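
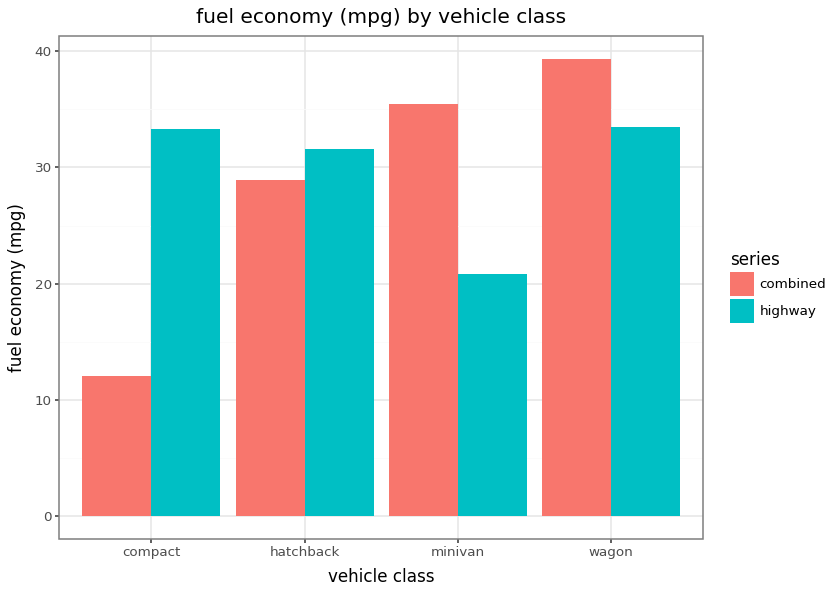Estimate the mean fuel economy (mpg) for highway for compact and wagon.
(35 + 35) / 2 ≈ 35.

≈ 35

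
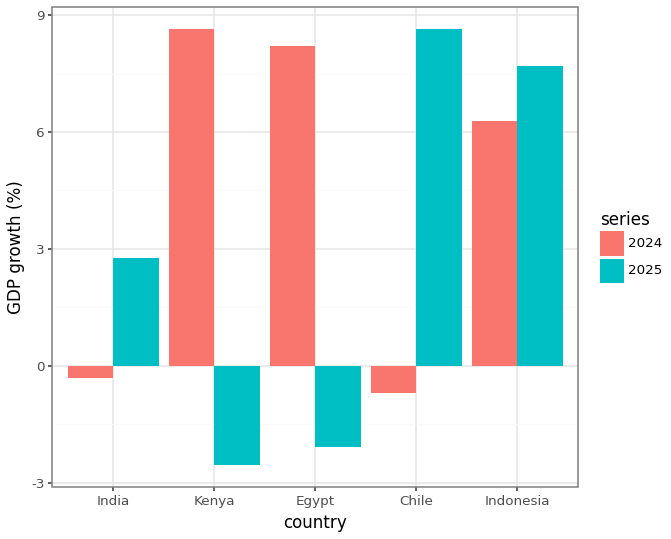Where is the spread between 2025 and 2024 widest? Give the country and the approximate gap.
Kenya: 2025 ≈ -3, 2024 ≈ 9 → gap ≈ 12. Next-largest (Egypt) is only ≈ 10.

Kenya, ≈ 12 %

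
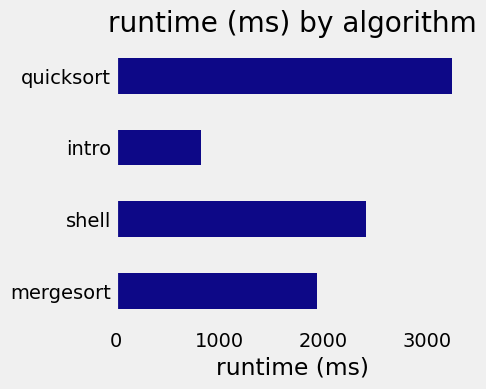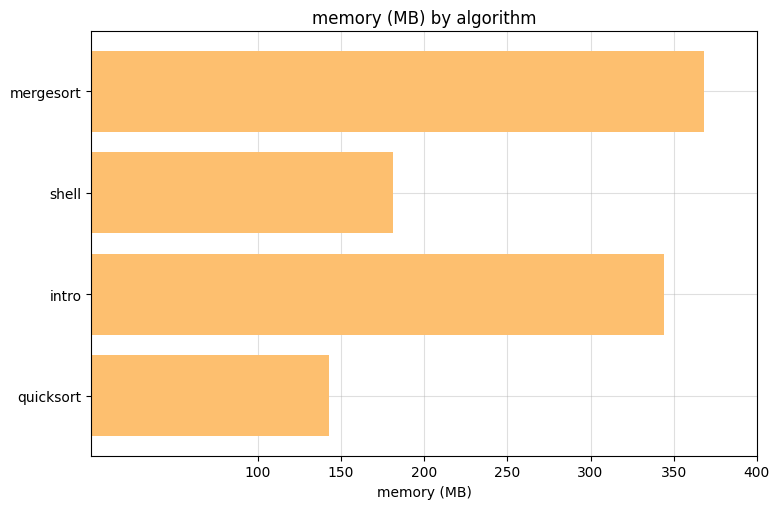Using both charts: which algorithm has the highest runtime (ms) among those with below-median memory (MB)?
Chart 2 median memory (MB) ≈ 250; below-median algorithms: shell, quicksort. Among those, quicksort has the highest runtime (ms) (≈ 3000).

quicksort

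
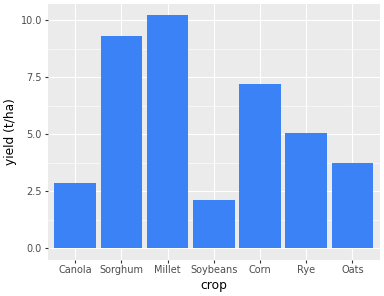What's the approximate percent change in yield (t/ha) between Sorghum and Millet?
≈ +11.1%

Sorghum ≈ 9, Millet ≈ 10; (10 − 9) / 9 ≈ +11.1%.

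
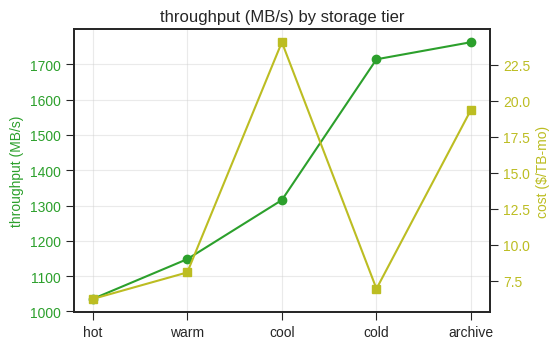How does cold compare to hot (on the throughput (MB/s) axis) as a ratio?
cold ≈ 1700, hot ≈ 1000; 1700/1000 ≈ 1.7.

≈ 1.7×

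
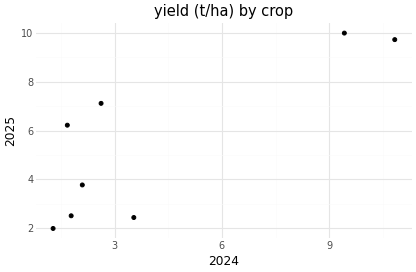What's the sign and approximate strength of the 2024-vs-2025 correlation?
positive, strong

Points are positively correlated; strong (|r| ≈ 0.8).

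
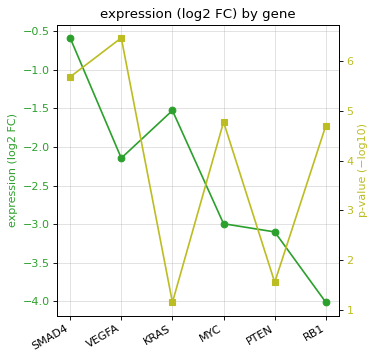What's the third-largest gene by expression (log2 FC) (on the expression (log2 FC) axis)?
Top 4 (on the expression (log2 FC) axis): SMAD4 ≈ -0.5, KRAS ≈ -1.5, VEGFA ≈ -2.0, MYC ≈ -3.0.

VEGFA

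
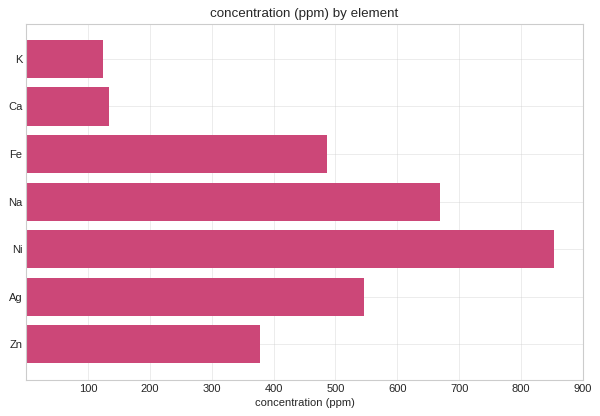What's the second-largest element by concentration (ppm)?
Na

Top 3: Ni ≈ 900, Na ≈ 700, Ag ≈ 500.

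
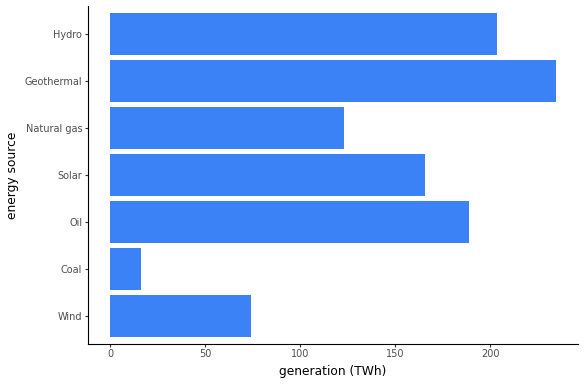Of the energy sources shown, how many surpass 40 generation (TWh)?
6

Above 40: Wind, Oil, Solar, Natural gas, Geothermal, Hydro.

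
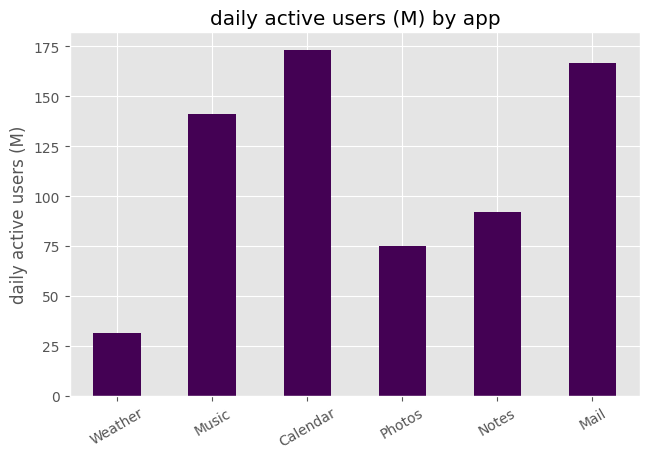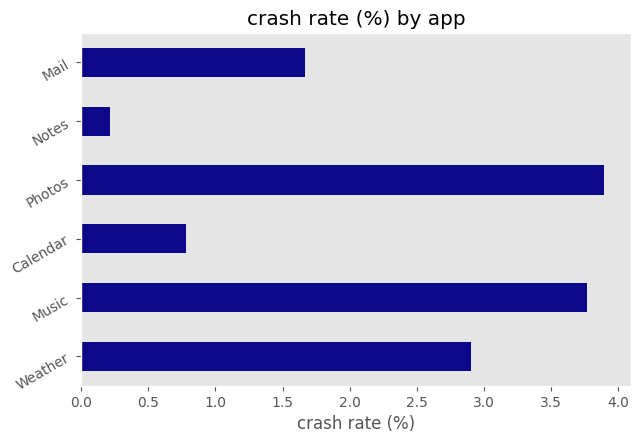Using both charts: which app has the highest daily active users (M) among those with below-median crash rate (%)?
Chart 2 median crash rate (%) ≈ 2.5; below-median apps: Calendar, Notes, Mail. Among those, Calendar has the highest daily active users (M) (≈ 180).

Calendar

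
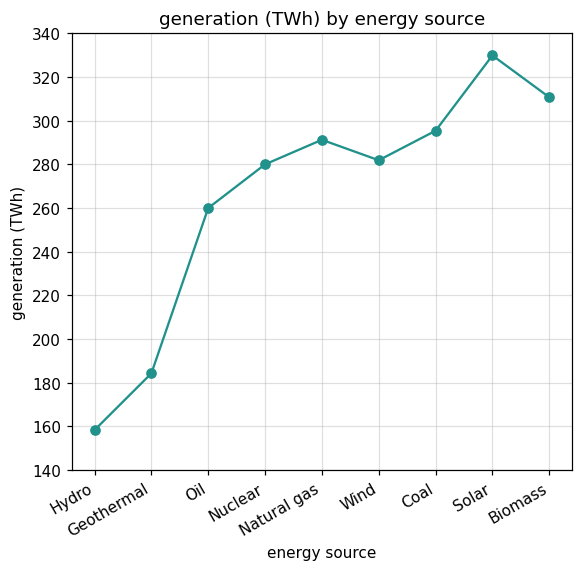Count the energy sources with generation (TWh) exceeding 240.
7

Above 240: Oil, Nuclear, Natural gas, Wind, Coal, Solar, Biomass.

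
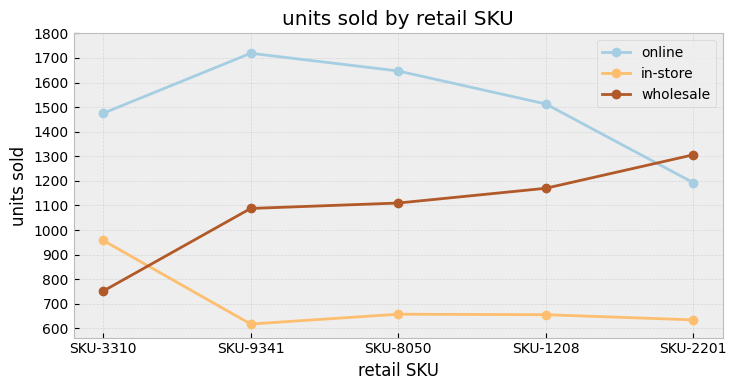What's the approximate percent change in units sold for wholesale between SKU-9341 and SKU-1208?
SKU-9341 ≈ 1100, SKU-1208 ≈ 1200; (1200 − 1100) / 1100 ≈ +9.1%.

≈ +9.1%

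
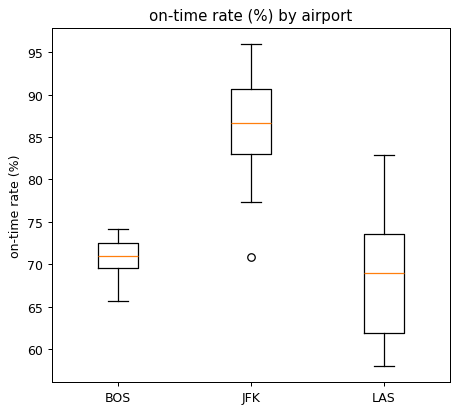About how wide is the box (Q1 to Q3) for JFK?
Q3 ≈ 90, Q1 ≈ 82; IQR ≈ 8.

≈ 8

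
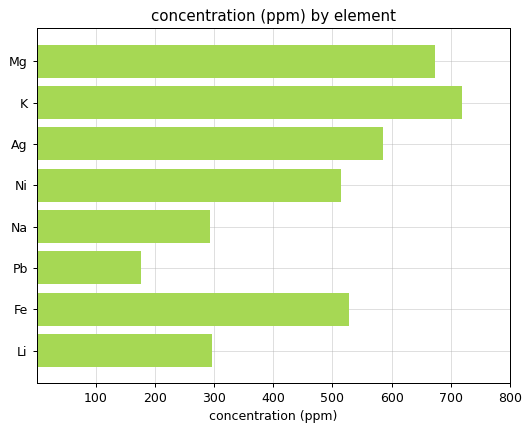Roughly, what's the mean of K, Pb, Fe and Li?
≈ 425

(700 + 200 + 500 + 300) / 4 ≈ 425.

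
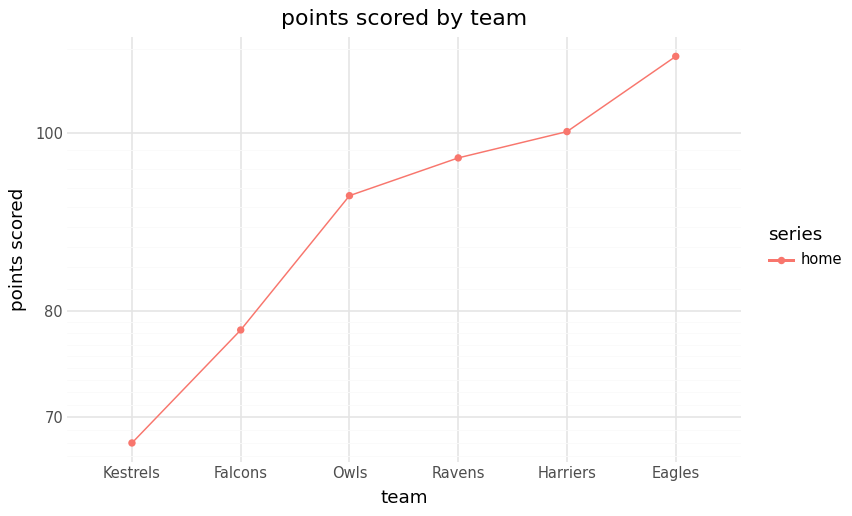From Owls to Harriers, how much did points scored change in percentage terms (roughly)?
Owls ≈ 90, Harriers ≈ 100; (100 − 90) / 90 ≈ +11.1%.

≈ +11.1%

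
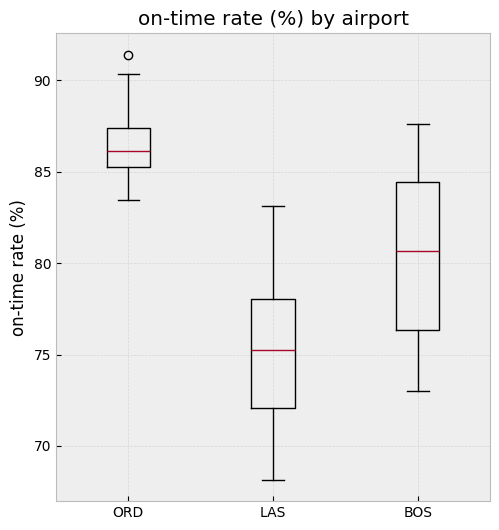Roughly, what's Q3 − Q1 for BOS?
≈ 8

Q3 ≈ 84, Q1 ≈ 76; IQR ≈ 8.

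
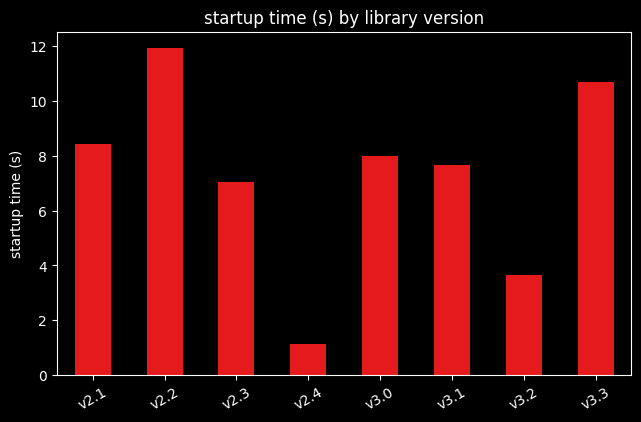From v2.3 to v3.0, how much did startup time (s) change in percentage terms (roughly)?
v2.3 ≈ 7, v3.0 ≈ 8; (8 − 7) / 7 ≈ +14.3%.

≈ +14.3%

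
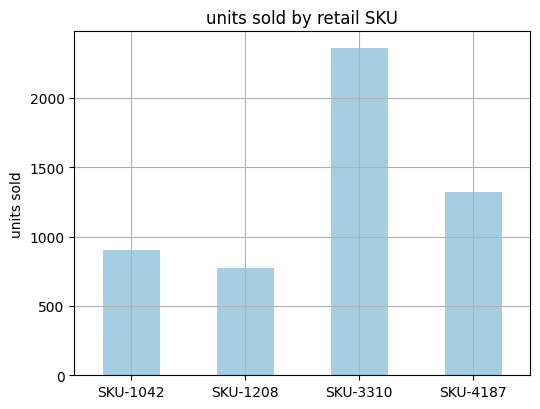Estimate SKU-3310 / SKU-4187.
SKU-3310 ≈ 2400, SKU-4187 ≈ 1400; 2400/1400 ≈ 1.71.

≈ 1.71×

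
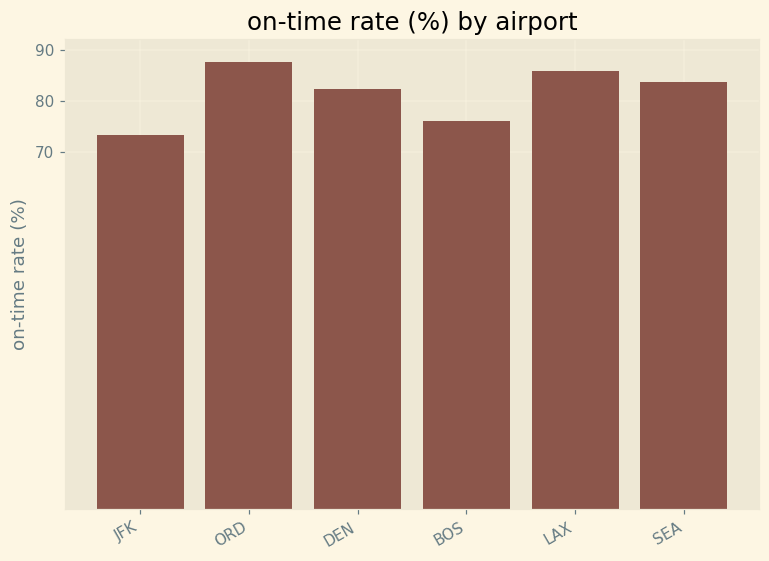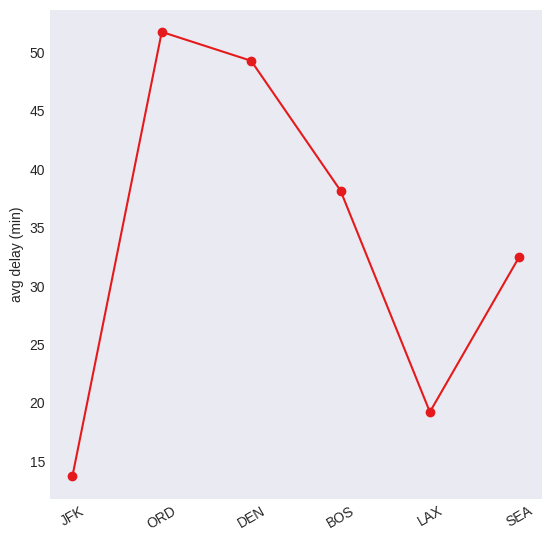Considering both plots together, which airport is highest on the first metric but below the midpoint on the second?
Chart 2 median avg delay (min) ≈ 35; below-median airports: JFK, LAX, SEA. Among those, LAX has the highest on-time rate (%) (≈ 90).

LAX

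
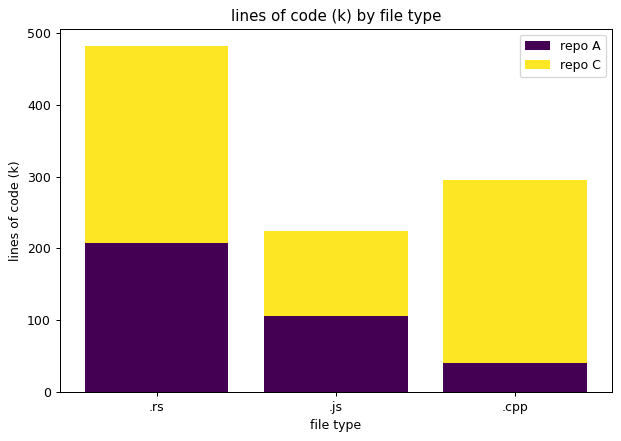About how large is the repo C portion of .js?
≈ 100

repo C top ≈ 200, bottom ≈ 100; segment ≈ 100.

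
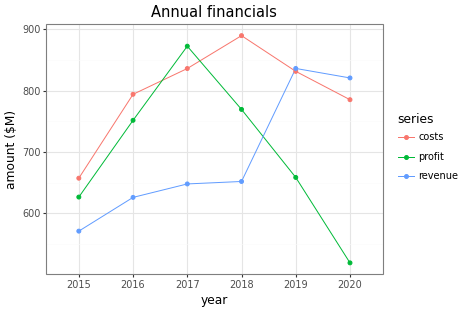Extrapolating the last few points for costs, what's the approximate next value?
Last three: 900, 850, 800 → slope ≈ -50/step → next ≈ 750.

≈ 750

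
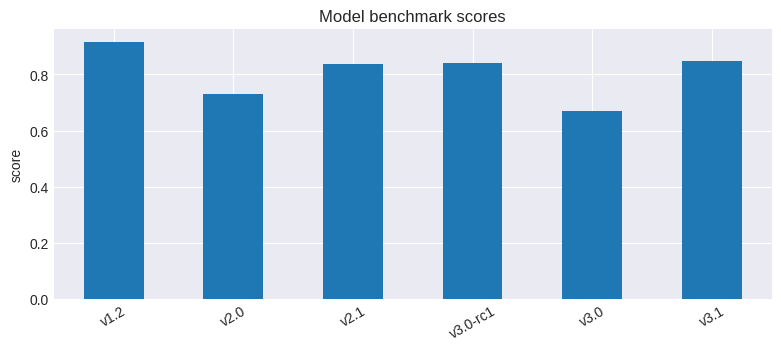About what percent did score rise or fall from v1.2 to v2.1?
≈ -11.1%

v1.2 ≈ 0.9, v2.1 ≈ 0.8; (0.8 − 0.9) / 0.9 ≈ -11.1%.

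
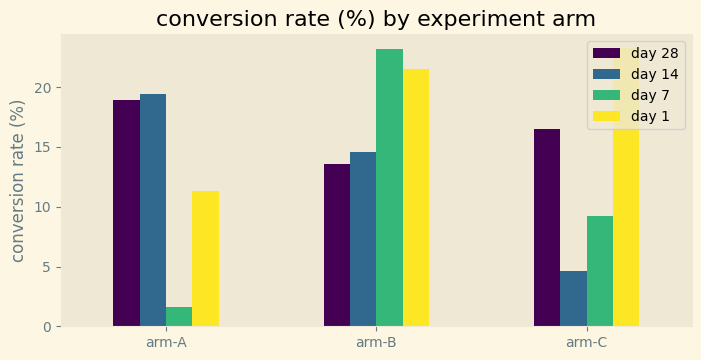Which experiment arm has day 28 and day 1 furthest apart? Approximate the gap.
arm-B: day 28 ≈ 14, day 1 ≈ 22 → gap ≈ 8. Next-largest (arm-A) is only ≈ 6.

arm-B, ≈ 8 %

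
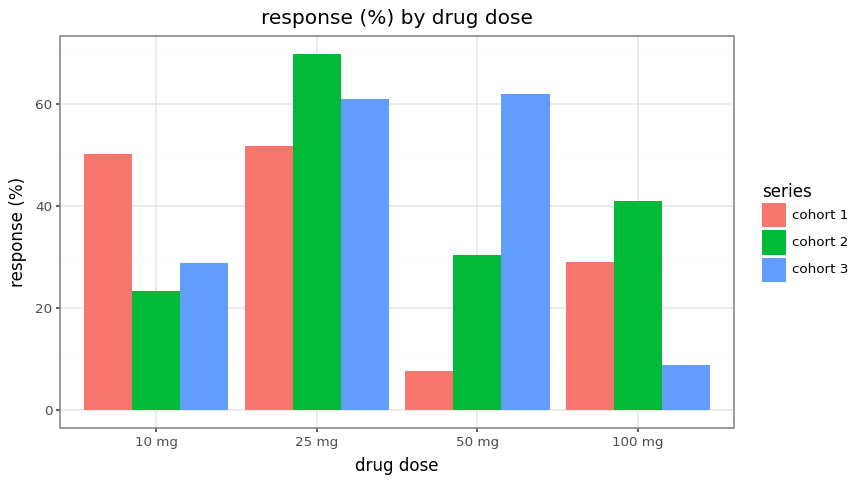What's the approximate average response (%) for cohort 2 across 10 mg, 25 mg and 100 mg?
≈ 43

(20 + 70 + 40) / 3 ≈ 43.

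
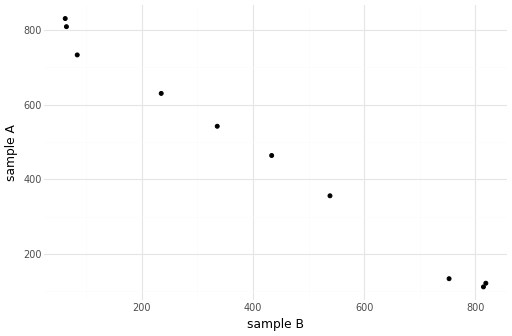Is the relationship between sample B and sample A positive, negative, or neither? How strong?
Points are negatively correlated; strong (|r| ≈ 1.0).

negative, strong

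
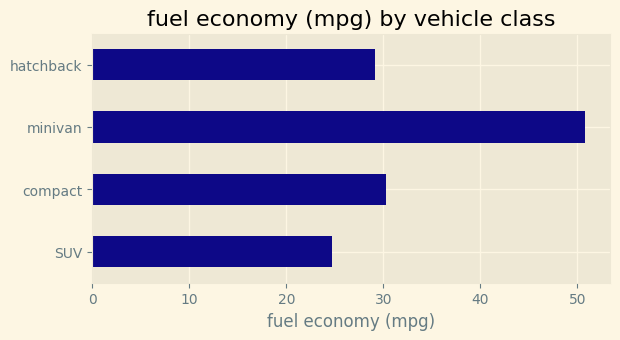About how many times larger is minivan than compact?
≈ 1.67×

minivan ≈ 50, compact ≈ 30; 50/30 ≈ 1.67.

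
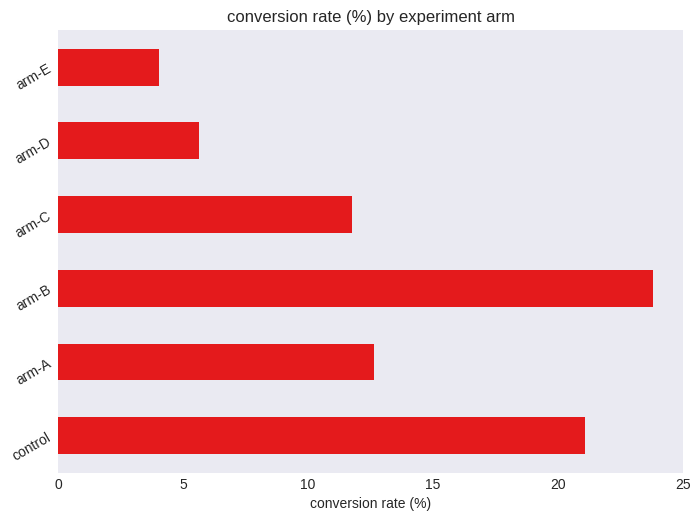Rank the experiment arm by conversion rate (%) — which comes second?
control

Top 3: arm-B ≈ 24, control ≈ 22, arm-A ≈ 12.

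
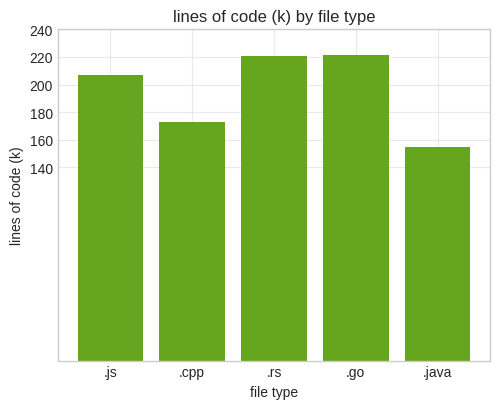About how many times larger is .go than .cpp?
.go ≈ 220, .cpp ≈ 180; 220/180 ≈ 1.22.

≈ 1.22×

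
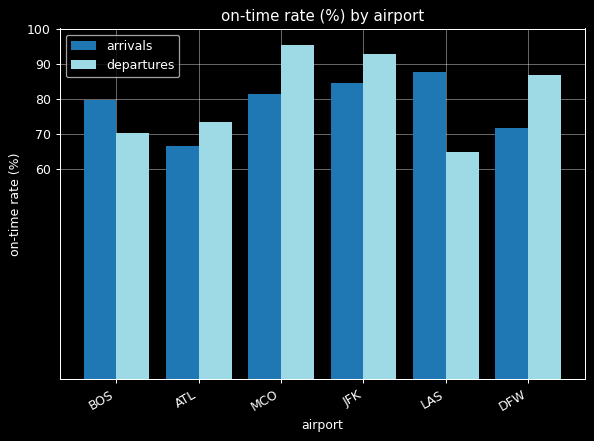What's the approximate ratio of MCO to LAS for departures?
≈ 1.67×

MCO ≈ 100, LAS ≈ 60; 100/60 ≈ 1.67.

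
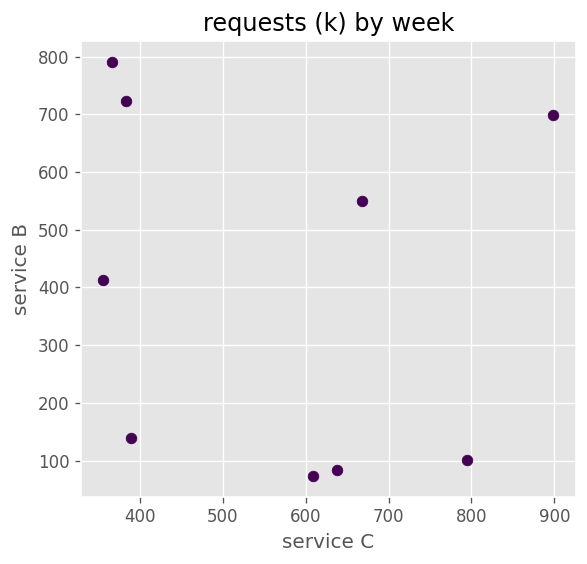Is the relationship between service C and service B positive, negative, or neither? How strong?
Points are roughly uncorrelated; weak (|r| ≈ 0.2).

no clear correlation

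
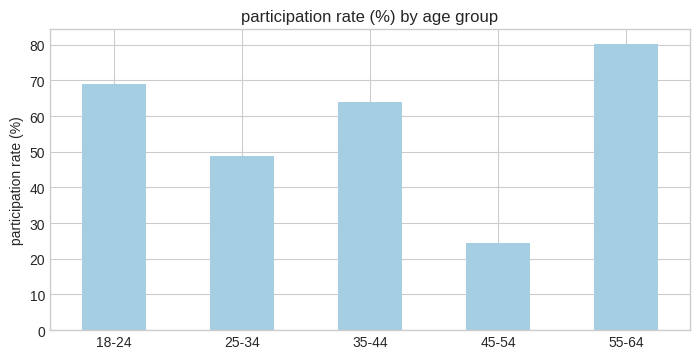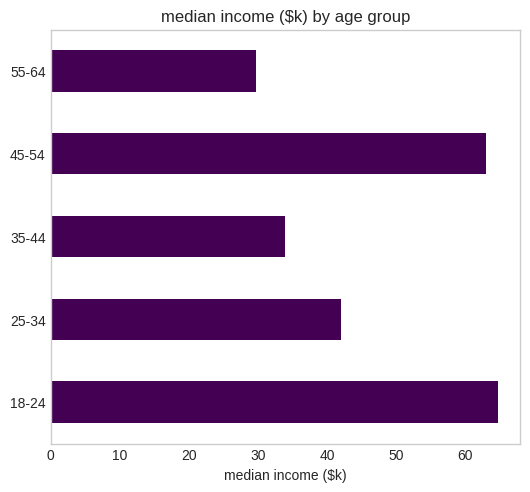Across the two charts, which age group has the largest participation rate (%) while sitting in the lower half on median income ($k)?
Chart 2 median median income ($k) ≈ 40; below-median age groups: 35-44, 55-64. Among those, 55-64 has the highest participation rate (%) (≈ 80).

55-64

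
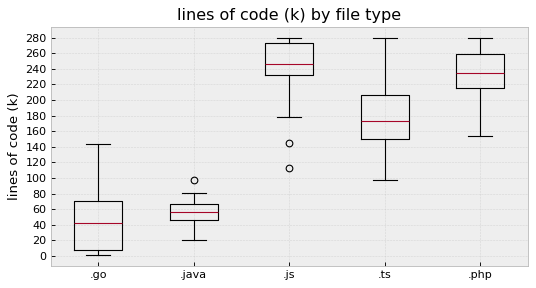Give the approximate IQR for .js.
≈ 40

Q3 ≈ 280, Q1 ≈ 240; IQR ≈ 40.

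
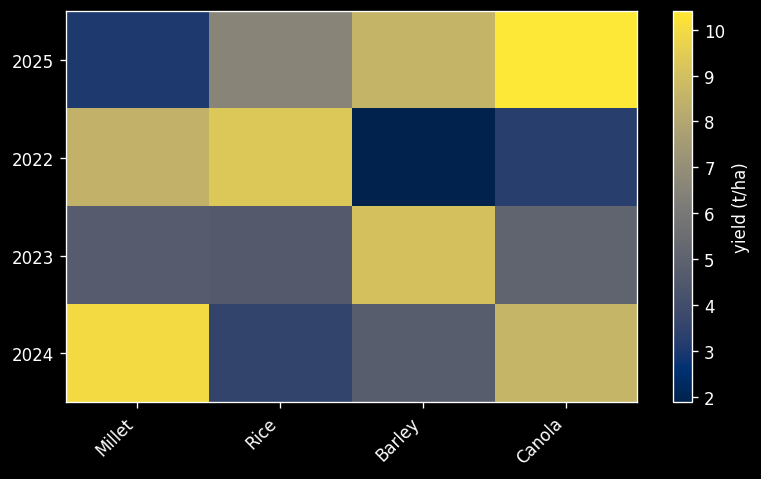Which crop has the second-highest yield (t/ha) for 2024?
Canola

Top 3 for 2024: Millet ≈ 10, Canola ≈ 9, Barley ≈ 5.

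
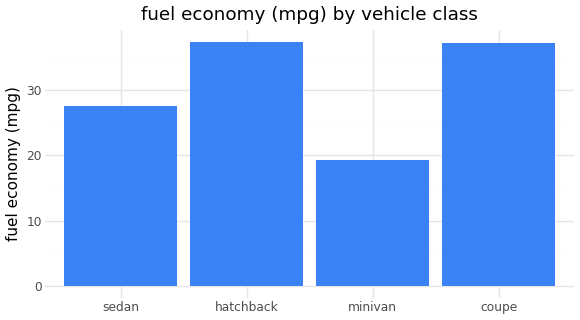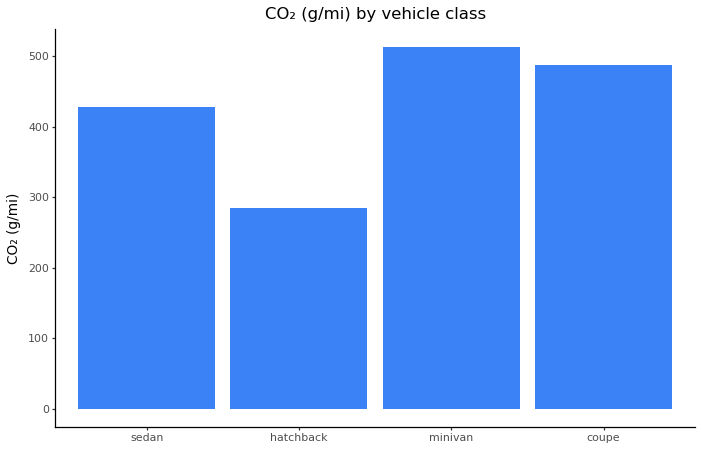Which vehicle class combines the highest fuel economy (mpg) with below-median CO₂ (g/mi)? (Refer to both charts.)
hatchback

Chart 2 median CO₂ (g/mi) ≈ 450; below-median vehicle classes: sedan, hatchback. Among those, hatchback has the highest fuel economy (mpg) (≈ 35).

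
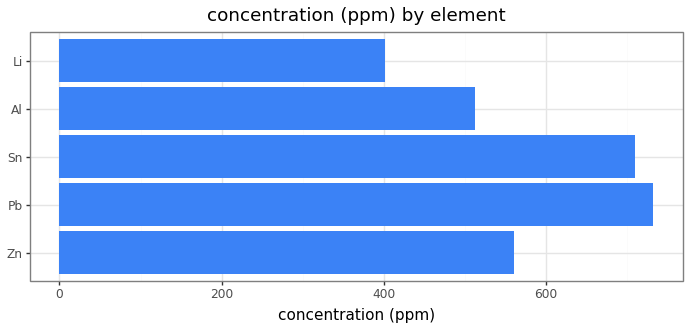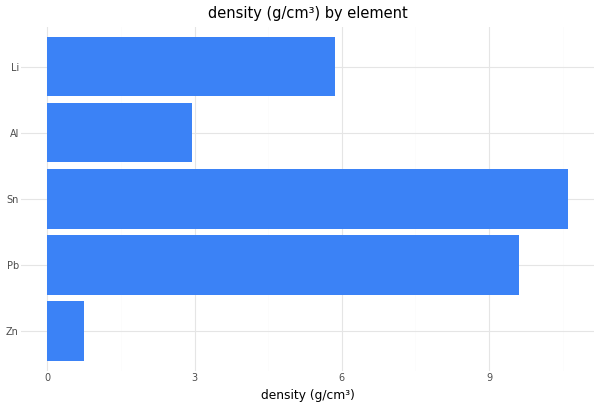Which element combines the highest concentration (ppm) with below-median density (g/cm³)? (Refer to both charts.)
Chart 2 median density (g/cm³) ≈ 6; below-median elements: Zn, Al. Among those, Zn has the highest concentration (ppm) (≈ 600).

Zn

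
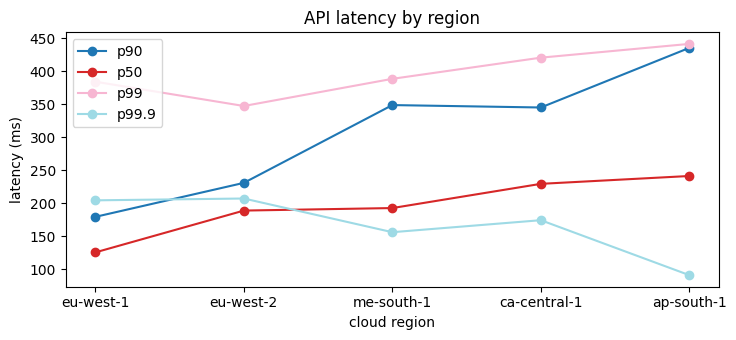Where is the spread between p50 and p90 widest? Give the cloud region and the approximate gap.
ap-south-1: p50 ≈ 250, p90 ≈ 450 → gap ≈ 200. Next-largest (me-south-1) is only ≈ 150.

ap-south-1, ≈ 200 ms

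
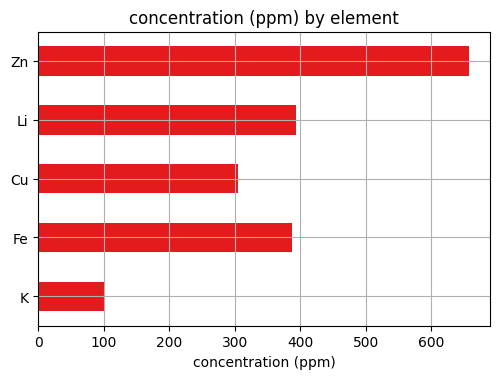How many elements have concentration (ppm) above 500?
1

Above 500: Zn.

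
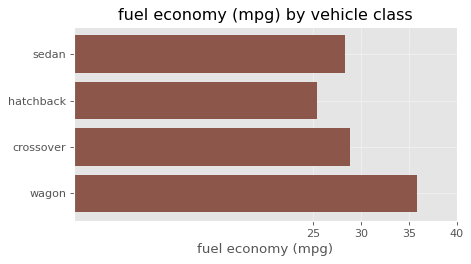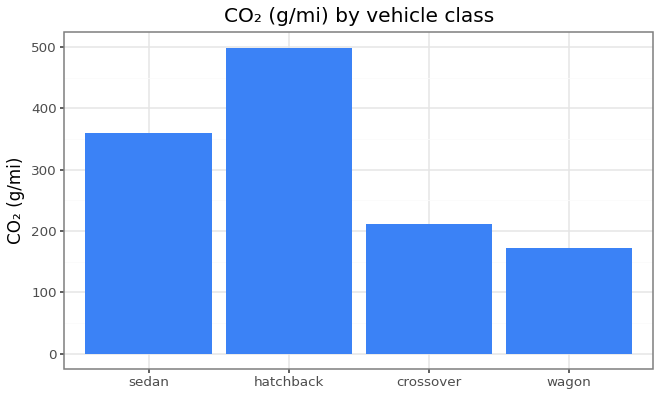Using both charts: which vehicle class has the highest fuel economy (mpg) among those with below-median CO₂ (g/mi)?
Chart 2 median CO₂ (g/mi) ≈ 300; below-median vehicle classes: crossover, wagon. Among those, wagon has the highest fuel economy (mpg) (≈ 35).

wagon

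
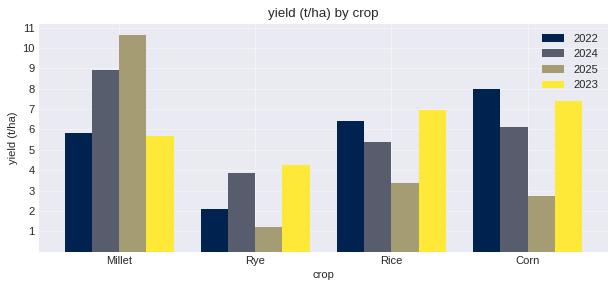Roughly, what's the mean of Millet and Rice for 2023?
≈ 6

(6 + 7) / 2 ≈ 6.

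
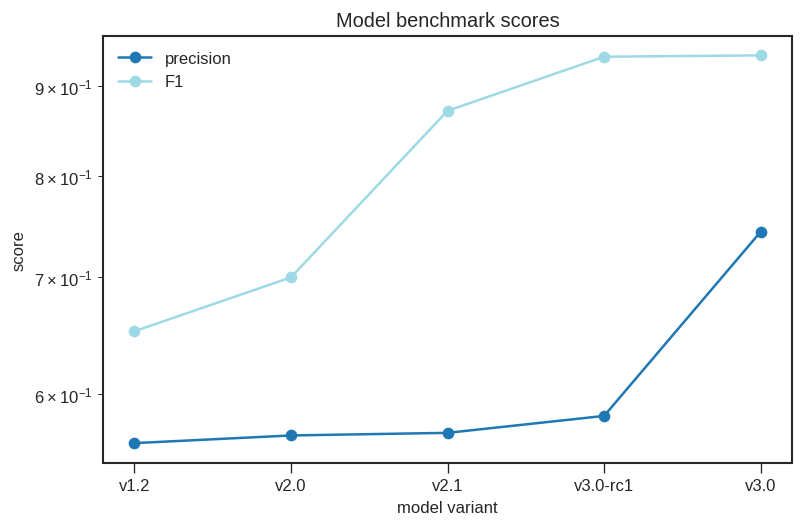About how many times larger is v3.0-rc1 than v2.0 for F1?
v3.0-rc1 ≈ 0.95, v2.0 ≈ 0.70; 0.95/0.70 ≈ 1.36.

≈ 1.36×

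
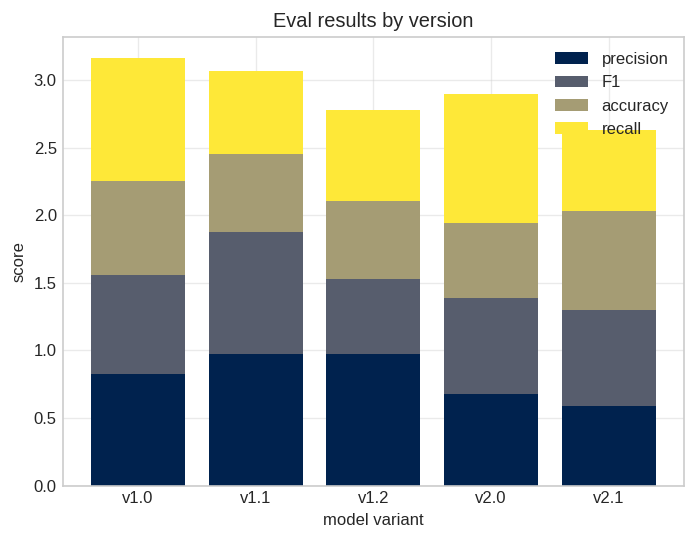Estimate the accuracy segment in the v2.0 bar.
≈ 0.5

accuracy top ≈ 2.0, bottom ≈ 1.5; segment ≈ 0.5.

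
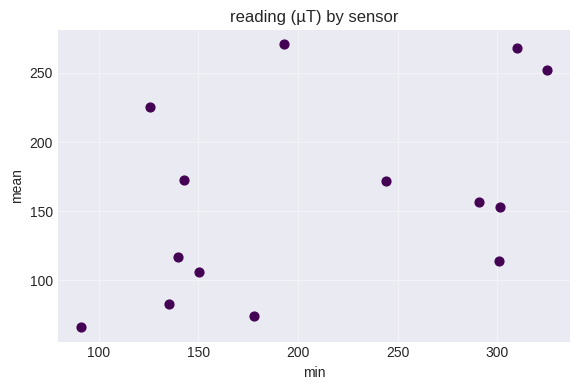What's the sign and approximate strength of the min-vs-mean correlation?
positive, moderate

Points are positively correlated; moderate (|r| ≈ 0.5).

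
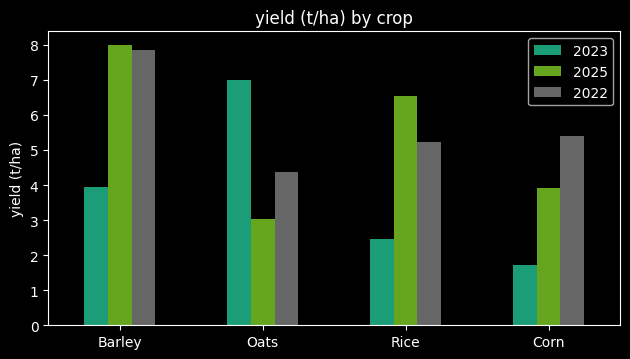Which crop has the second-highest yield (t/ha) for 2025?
Top 3 for 2025: Barley ≈ 8, Rice ≈ 7, Corn ≈ 4.

Rice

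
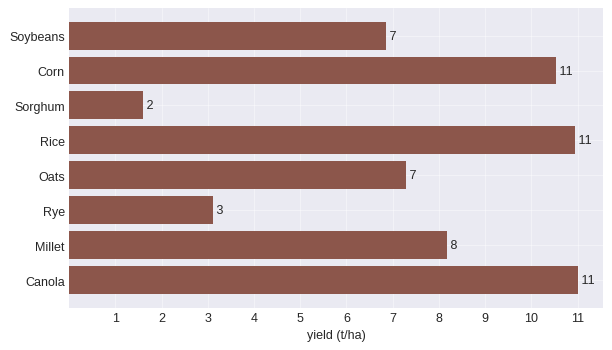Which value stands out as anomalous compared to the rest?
Sorghum

Sorghum ≈ 2; the rest sit between ≈ 3 and ≈ 11.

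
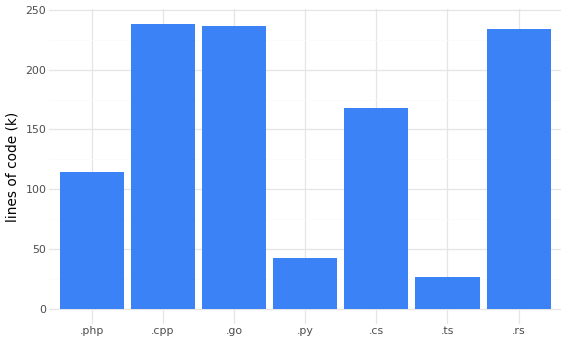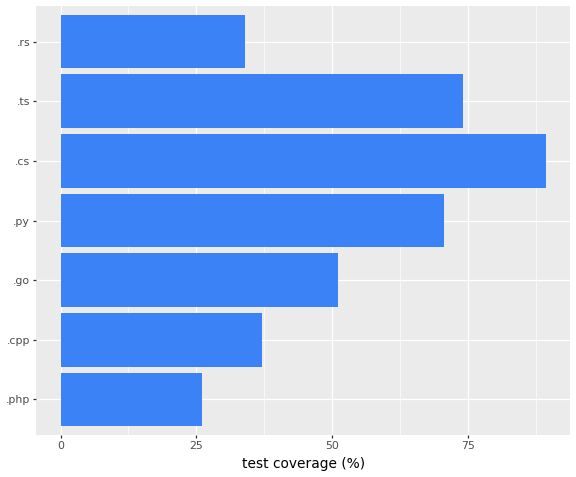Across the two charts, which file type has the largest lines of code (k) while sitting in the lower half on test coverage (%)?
.cpp

Chart 2 median test coverage (%) ≈ 50; below-median file types: .php, .cpp, .rs. Among those, .cpp has the highest lines of code (k) (≈ 250).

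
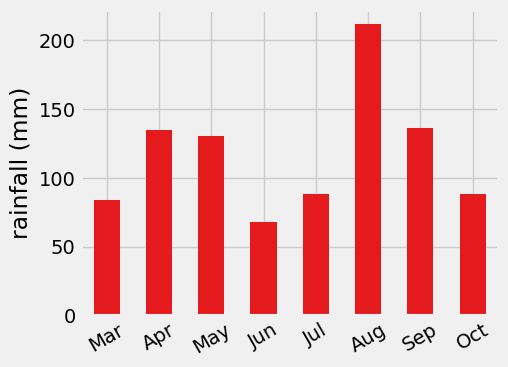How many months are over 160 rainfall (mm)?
1

Above 160: Aug.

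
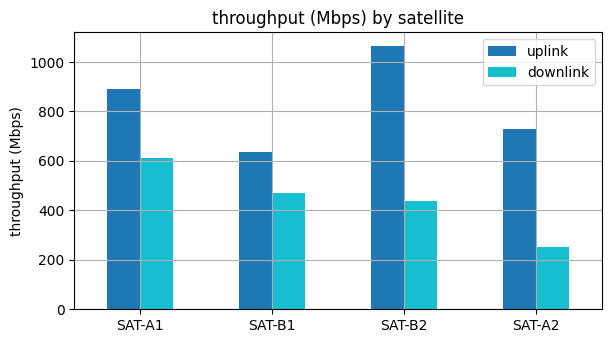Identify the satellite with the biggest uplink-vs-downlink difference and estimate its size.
SAT-B2, ≈ 700 Mbps

SAT-B2: uplink ≈ 1100, downlink ≈ 400 → gap ≈ 700. Next-largest (SAT-A2) is only ≈ 400.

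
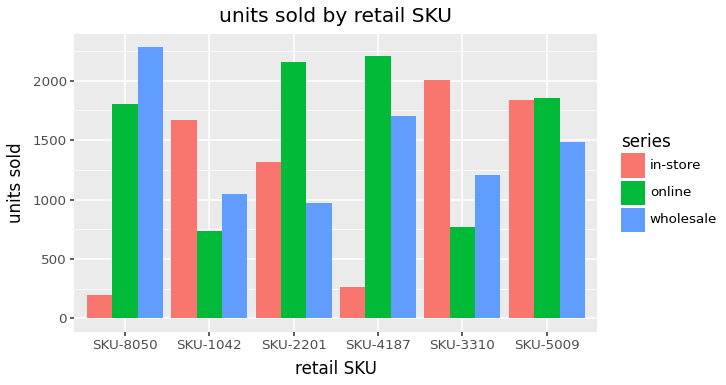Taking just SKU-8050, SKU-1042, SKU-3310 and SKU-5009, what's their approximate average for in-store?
≈ 1400

(200 + 1600 + 2000 + 1800) / 4 ≈ 1400.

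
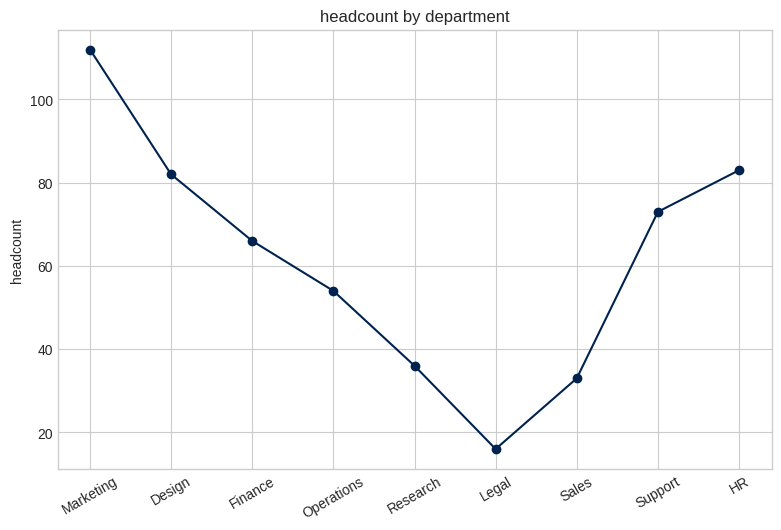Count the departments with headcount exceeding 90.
1

Above 90: Marketing.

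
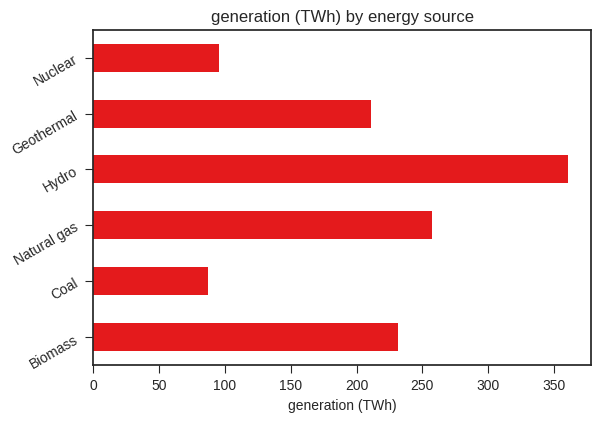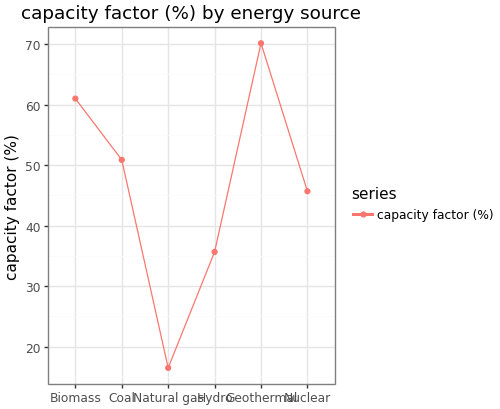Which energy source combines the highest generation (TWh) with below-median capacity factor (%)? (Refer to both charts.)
Chart 2 median capacity factor (%) ≈ 50; below-median energy sources: Natural gas, Hydro, Nuclear. Among those, Hydro has the highest generation (TWh) (≈ 350).

Hydro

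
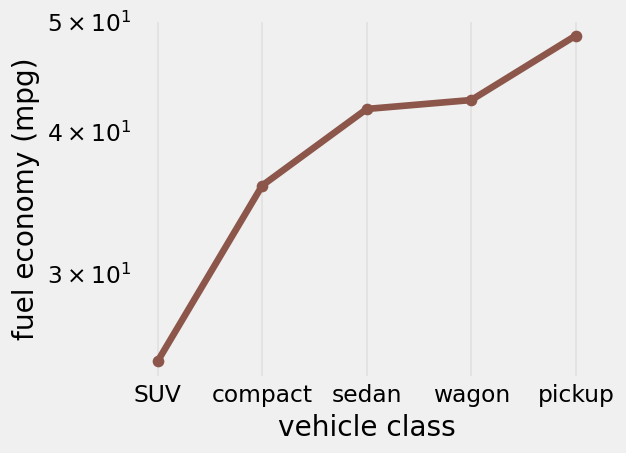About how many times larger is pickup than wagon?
pickup ≈ 48, wagon ≈ 42; 48/42 ≈ 1.14.

≈ 1.14×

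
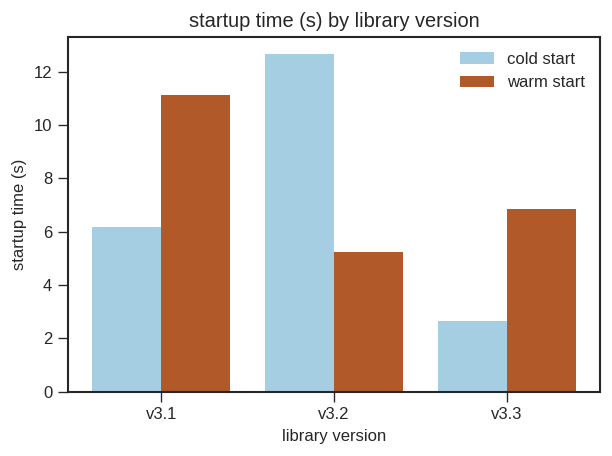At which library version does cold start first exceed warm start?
v3.1: cold start ≈ 6 vs warm start ≈ 12 (not yet); v3.2: cold start ≈ 12 vs warm start ≈ 6 (first crossover).

v3.2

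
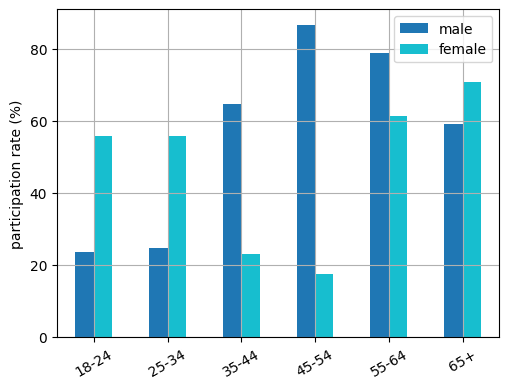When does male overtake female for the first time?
25-34: male ≈ 20 vs female ≈ 60 (not yet); 35-44: male ≈ 60 vs female ≈ 20 (first crossover).

35-44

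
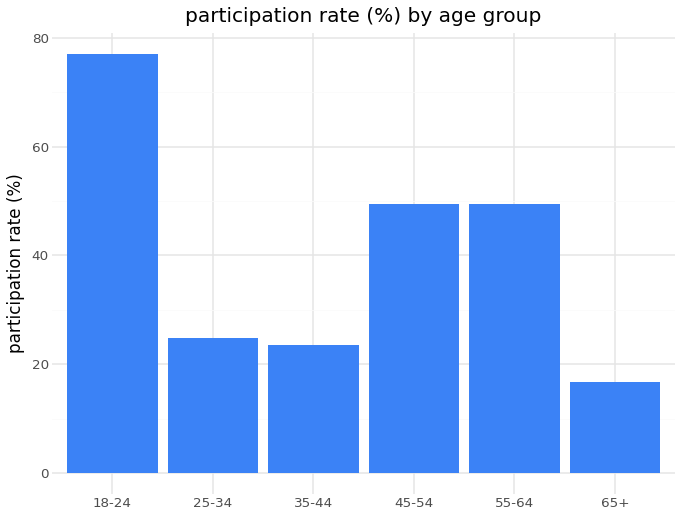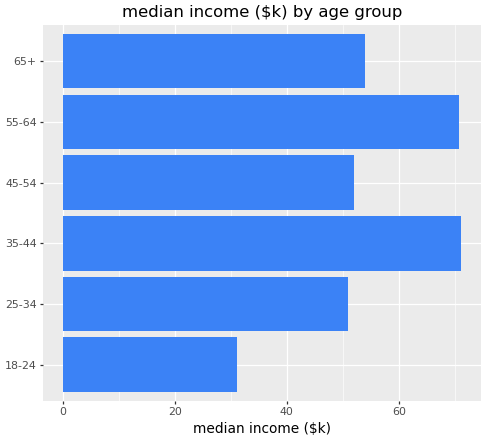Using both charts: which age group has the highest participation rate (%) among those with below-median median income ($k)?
18-24

Chart 2 median median income ($k) ≈ 50; below-median age groups: 18-24, 25-34, 45-54. Among those, 18-24 has the highest participation rate (%) (≈ 80).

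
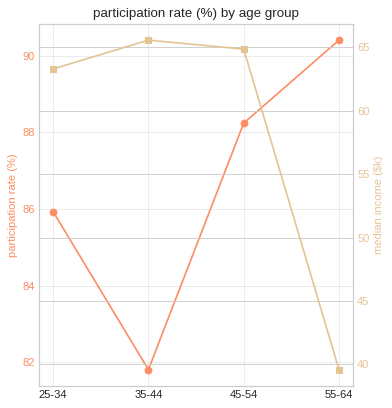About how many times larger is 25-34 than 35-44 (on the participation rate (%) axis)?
≈ 1.05×

25-34 ≈ 86, 35-44 ≈ 82; 86/82 ≈ 1.05.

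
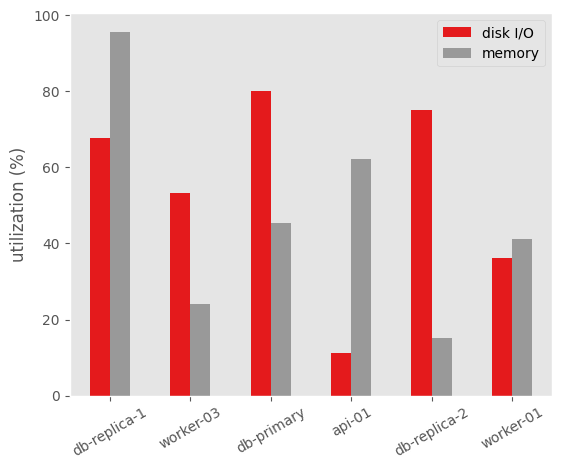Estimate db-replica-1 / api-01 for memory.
db-replica-1 ≈ 100, api-01 ≈ 60; 100/60 ≈ 1.67.

≈ 1.67×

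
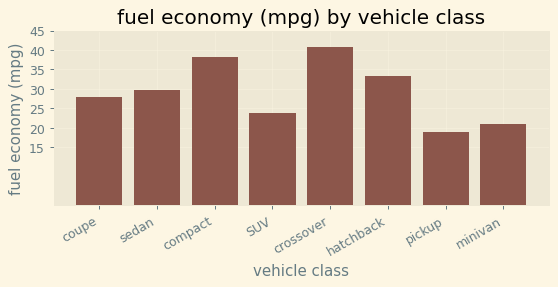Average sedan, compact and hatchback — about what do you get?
(30 + 40 + 35) / 3 ≈ 35.

≈ 35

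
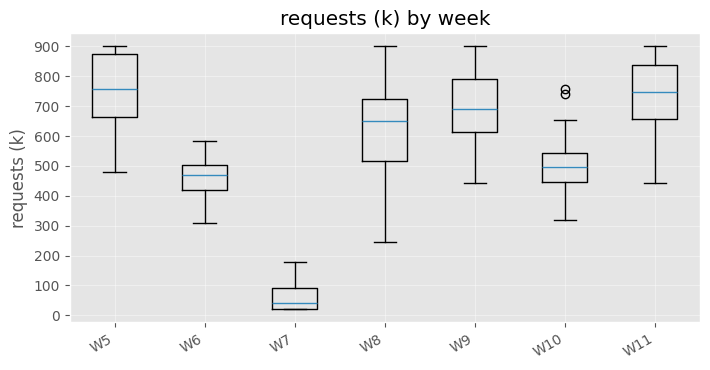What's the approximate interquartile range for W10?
Q3 ≈ 500, Q1 ≈ 400; IQR ≈ 100.

≈ 100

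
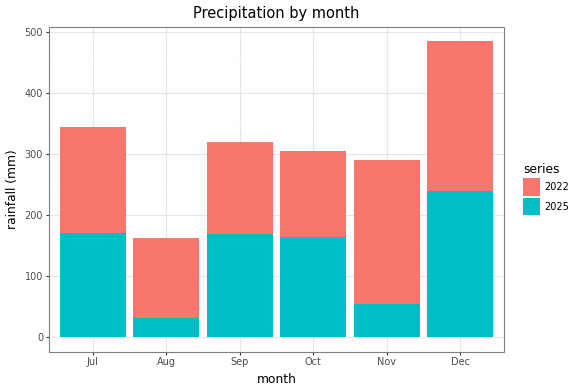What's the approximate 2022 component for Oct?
≈ 150

2022 top ≈ 300, bottom ≈ 150; segment ≈ 150.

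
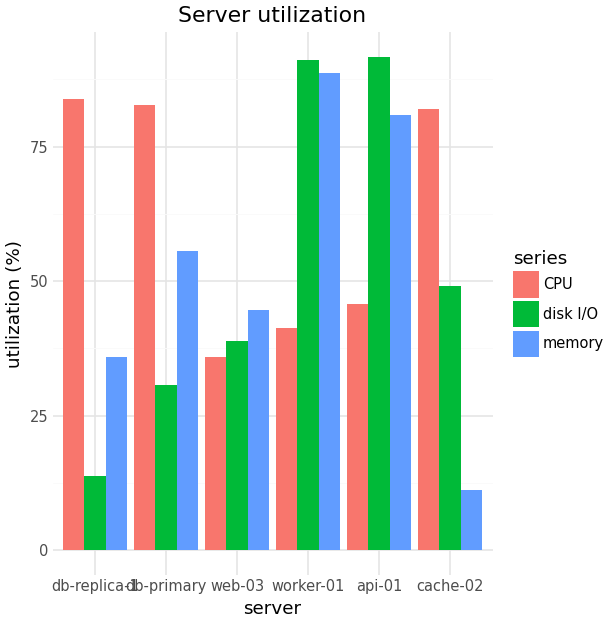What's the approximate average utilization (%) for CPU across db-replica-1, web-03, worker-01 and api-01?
(80 + 40 + 40 + 50) / 4 ≈ 52.

≈ 52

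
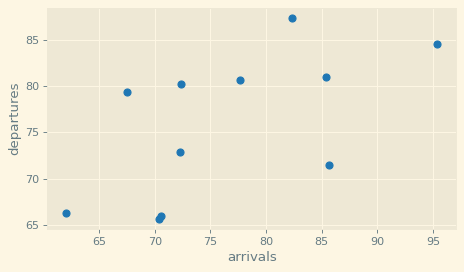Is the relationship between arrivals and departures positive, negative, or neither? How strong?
Points are positively correlated; moderate (|r| ≈ 0.6).

positive, moderate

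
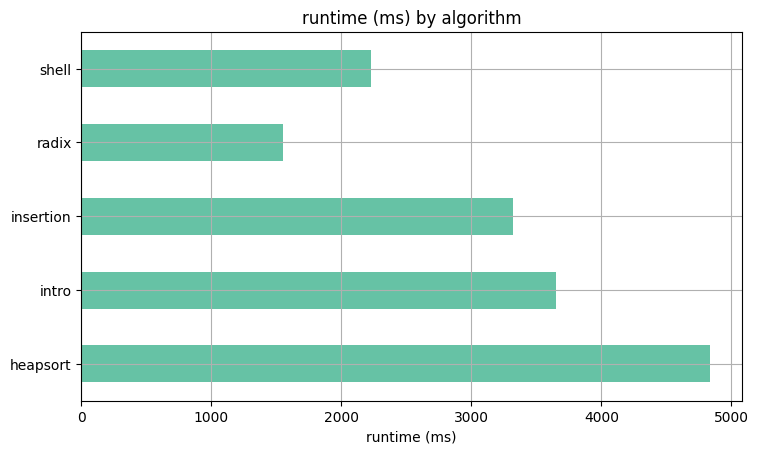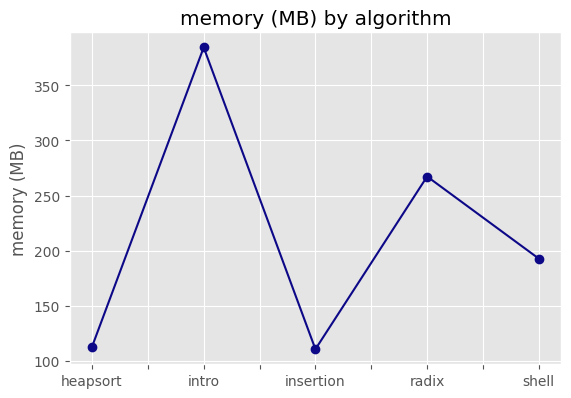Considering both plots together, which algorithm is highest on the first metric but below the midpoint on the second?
Chart 2 median memory (MB) ≈ 200; below-median algorithms: heapsort, insertion. Among those, heapsort has the highest runtime (ms) (≈ 5000).

heapsort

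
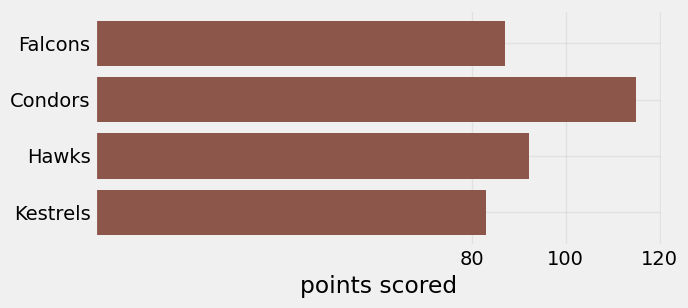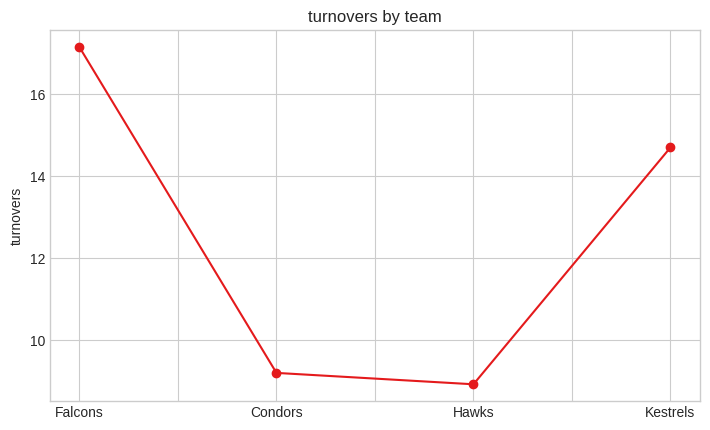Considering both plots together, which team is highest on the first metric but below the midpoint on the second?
Chart 2 median turnovers ≈ 12; below-median teams: Condors, Hawks. Among those, Condors has the highest points scored (≈ 120).

Condors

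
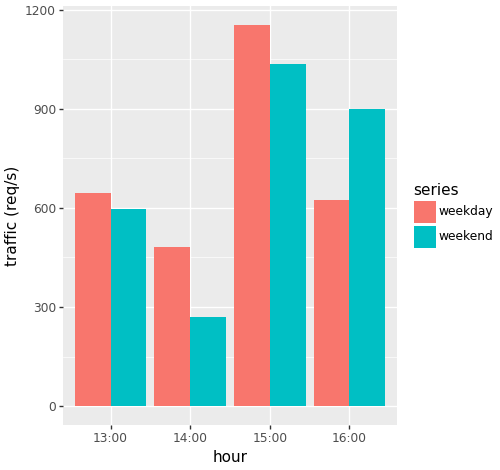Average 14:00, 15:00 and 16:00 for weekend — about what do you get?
(300 + 1000 + 900) / 3 ≈ 733.

≈ 733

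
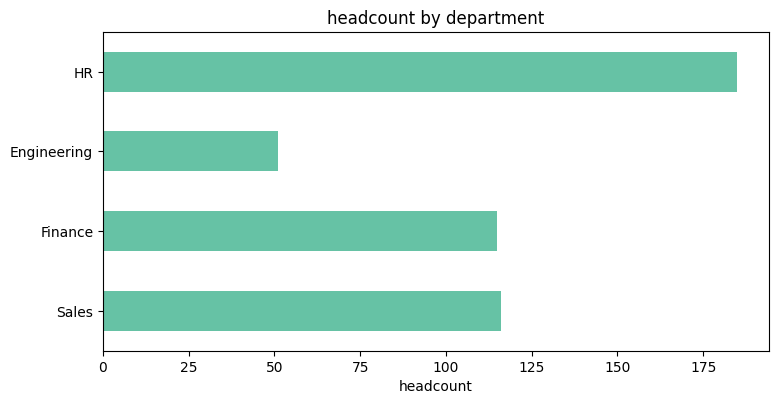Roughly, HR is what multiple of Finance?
≈ 1.5×

HR ≈ 180, Finance ≈ 120; 180/120 ≈ 1.5.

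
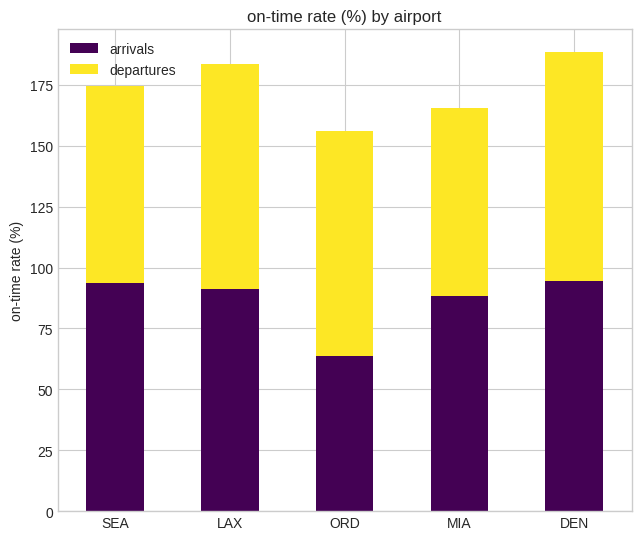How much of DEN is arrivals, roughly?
≈ 100

arrivals top ≈ 100, bottom ≈ 0; segment ≈ 100.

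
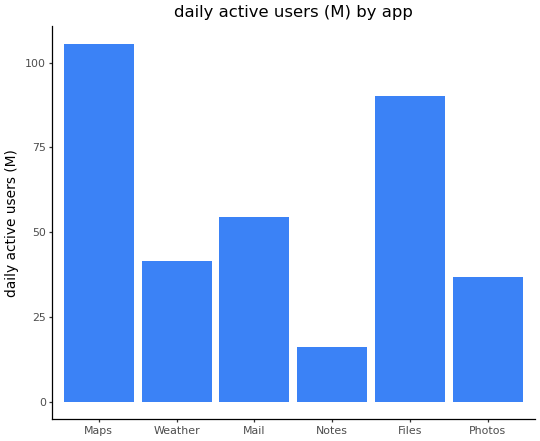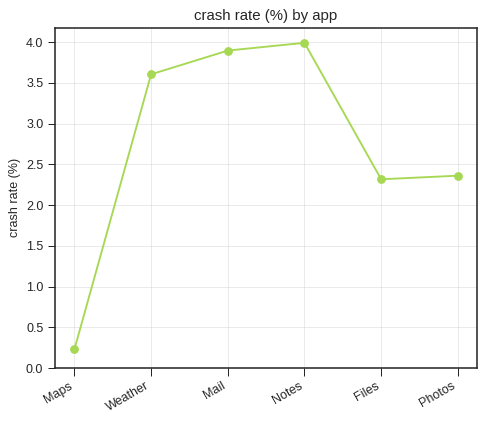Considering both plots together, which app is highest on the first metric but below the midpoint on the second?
Chart 2 median crash rate (%) ≈ 3; below-median apps: Maps, Files, Photos. Among those, Maps has the highest daily active users (M) (≈ 110).

Maps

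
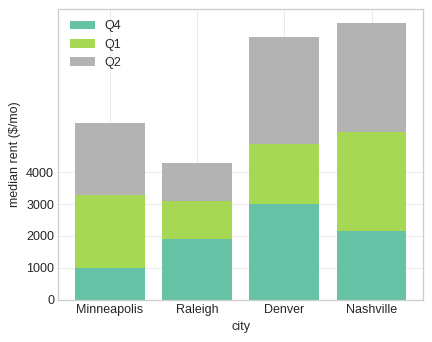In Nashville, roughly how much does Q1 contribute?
Q1 top ≈ 5000, bottom ≈ 2000; segment ≈ 3000.

≈ 3000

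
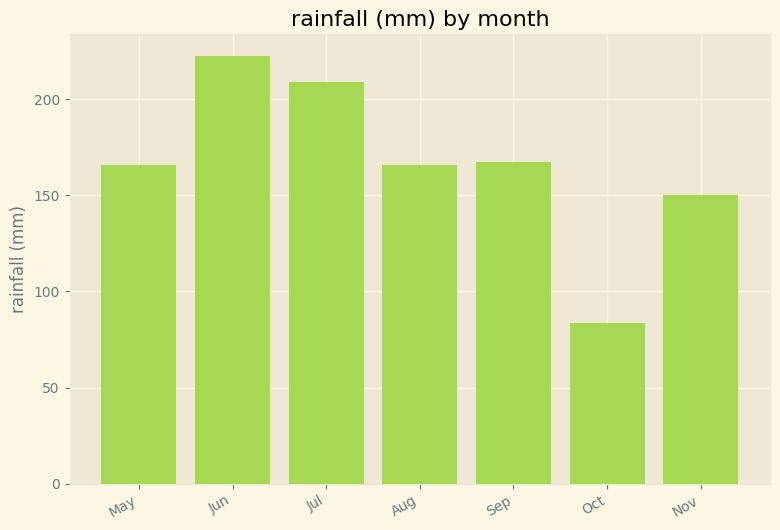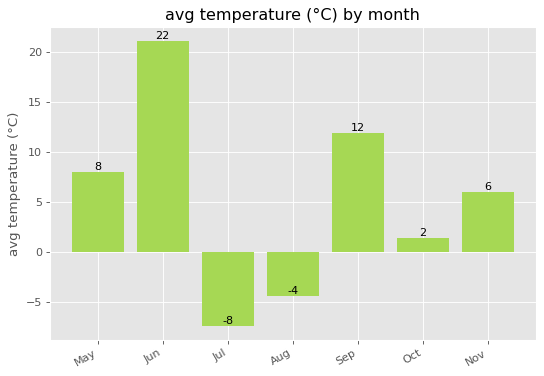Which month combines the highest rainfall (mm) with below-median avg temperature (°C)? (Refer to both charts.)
Jul

Chart 2 median avg temperature (°C) ≈ 6; below-median months: Jul, Aug, Oct. Among those, Jul has the highest rainfall (mm) (≈ 200).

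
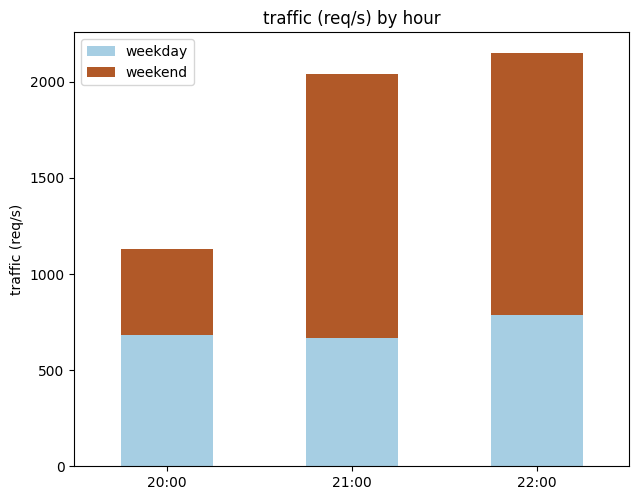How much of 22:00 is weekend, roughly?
≈ 1400

weekend top ≈ 2200, bottom ≈ 800; segment ≈ 1400.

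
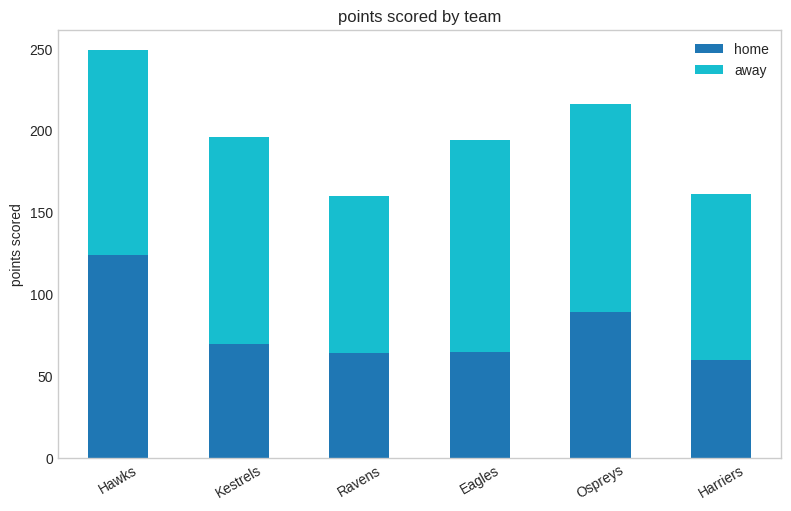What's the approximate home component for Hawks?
≈ 125

home top ≈ 125, bottom ≈ 0; segment ≈ 125.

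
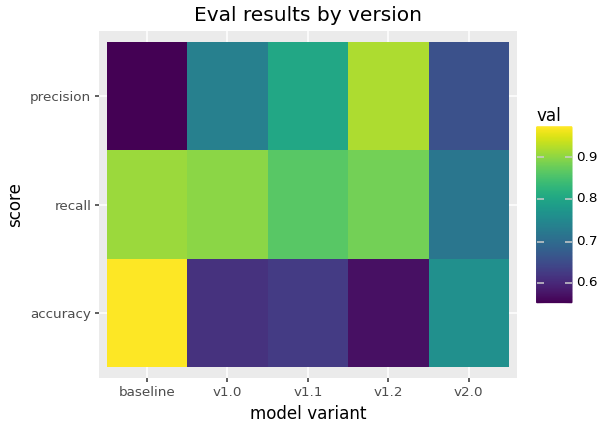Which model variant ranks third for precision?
Top 4 for precision: v1.2 ≈ 0.90, v1.1 ≈ 0.80, v1.0 ≈ 0.75, v2.0 ≈ 0.65.

v1.0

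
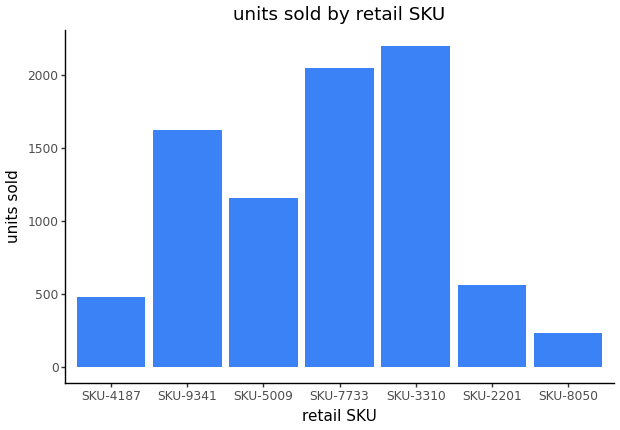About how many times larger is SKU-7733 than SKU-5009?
≈ 1.67×

SKU-7733 ≈ 2000, SKU-5009 ≈ 1200; 2000/1200 ≈ 1.67.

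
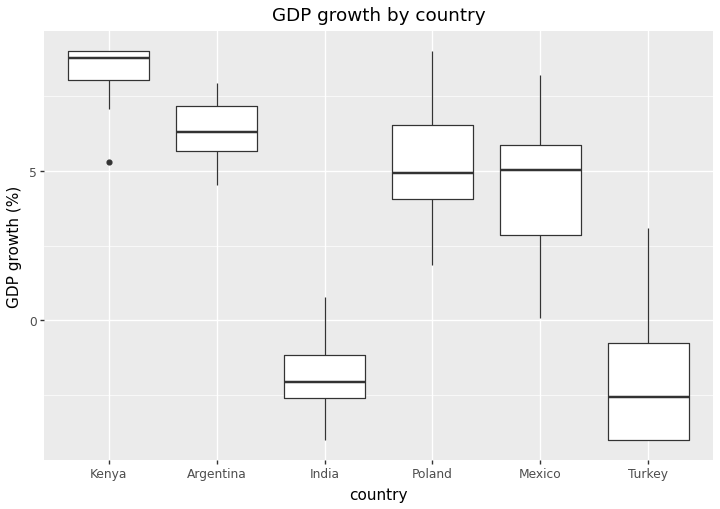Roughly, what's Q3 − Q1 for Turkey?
≈ 3

Q3 ≈ -1, Q1 ≈ -4; IQR ≈ 3.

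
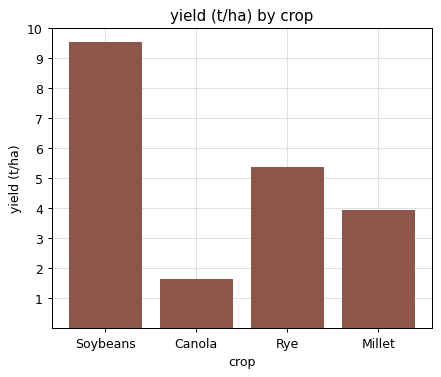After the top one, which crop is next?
Top 3: Soybeans ≈ 10, Rye ≈ 5, Millet ≈ 4.

Rye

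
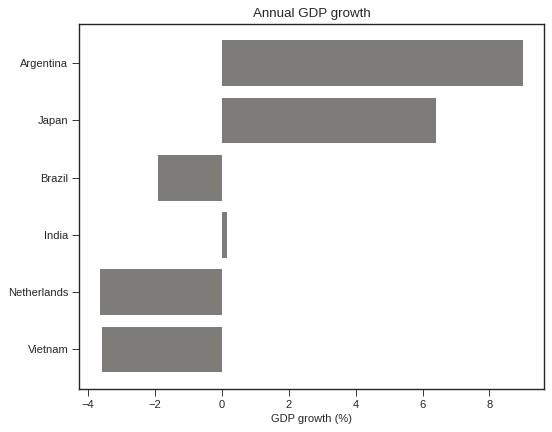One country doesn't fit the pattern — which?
Argentina

Argentina ≈ 8; the rest sit between ≈ -4 and ≈ 6.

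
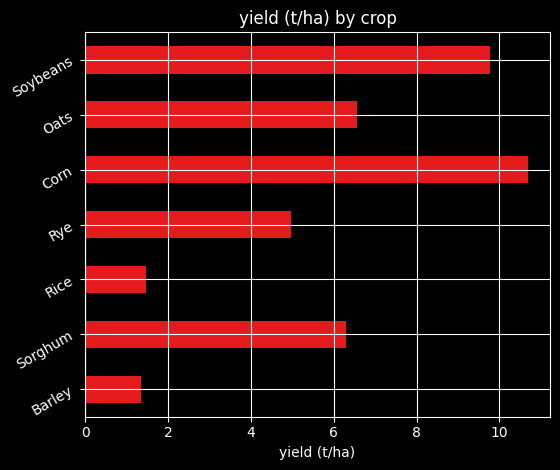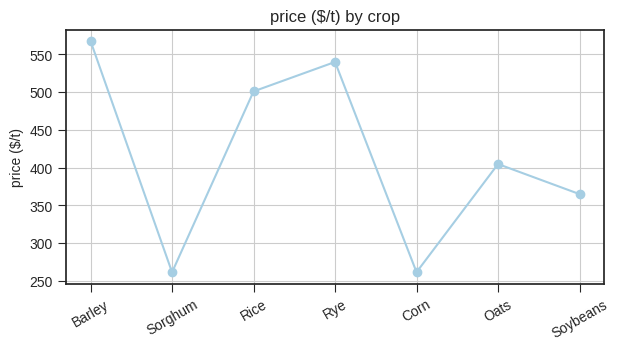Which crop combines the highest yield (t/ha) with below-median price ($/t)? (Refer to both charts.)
Corn

Chart 2 median price ($/t) ≈ 400; below-median crops: Sorghum, Corn, Soybeans. Among those, Corn has the highest yield (t/ha) (≈ 11).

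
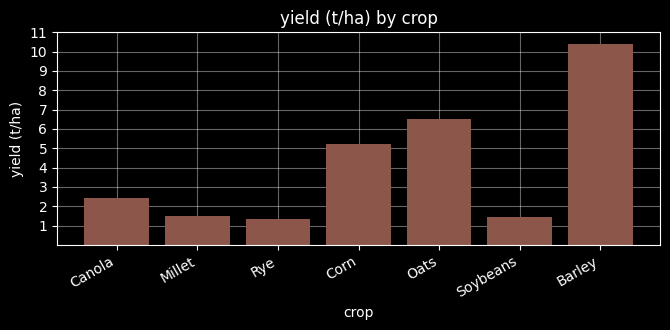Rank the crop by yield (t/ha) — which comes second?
Top 3: Barley ≈ 10, Oats ≈ 7, Corn ≈ 5.

Oats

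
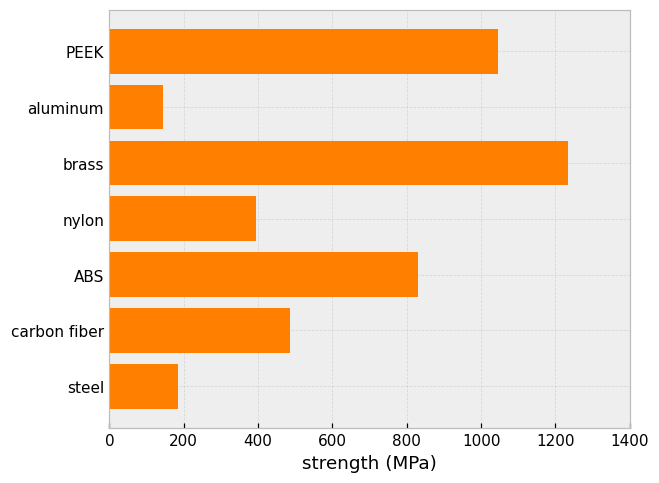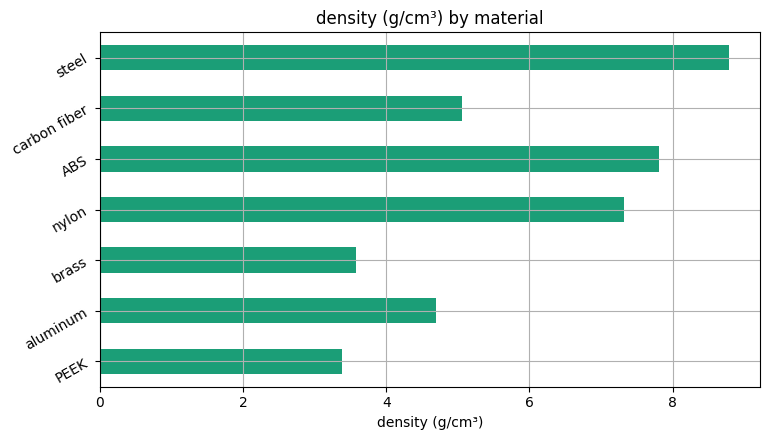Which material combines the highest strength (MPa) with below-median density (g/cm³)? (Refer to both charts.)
Chart 2 median density (g/cm³) ≈ 5; below-median materials: PEEK, aluminum, brass. Among those, brass has the highest strength (MPa) (≈ 1200).

brass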